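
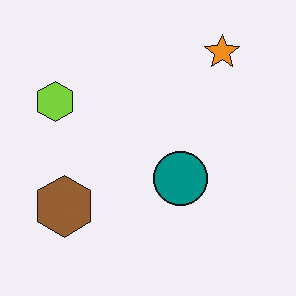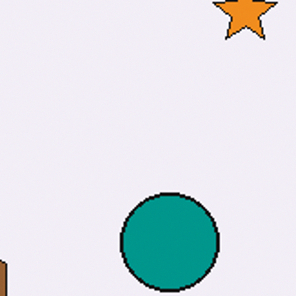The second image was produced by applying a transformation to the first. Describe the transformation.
The image was cropped to a noticeably smaller region and rescaled.

The visible shapes are larger and the field of view is narrower; shapes near the original edges may be partly or wholly outside the frame — a crop-and-rescale.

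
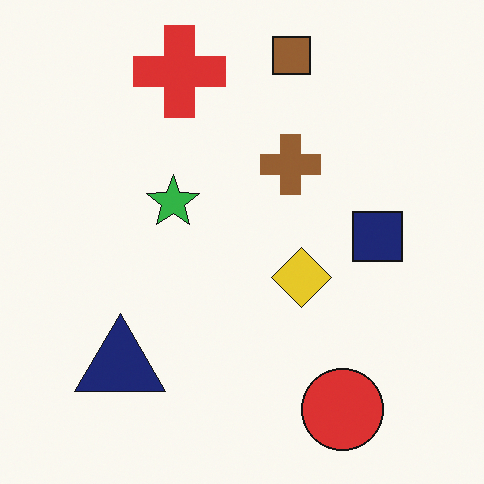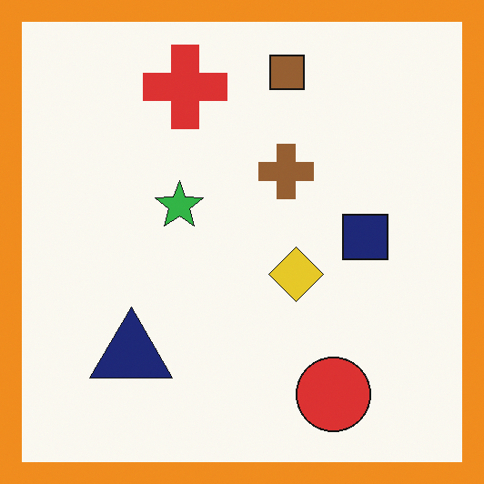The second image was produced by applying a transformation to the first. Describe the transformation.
It was framed with a orange border.

A solid orange frame runs around the edge of the second image, with the content slightly shrunk inside it.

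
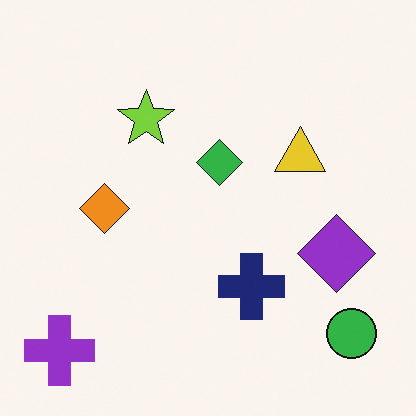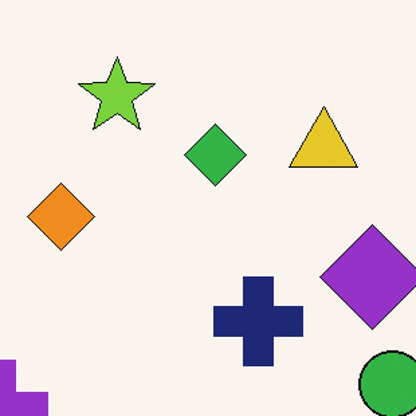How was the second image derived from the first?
This is the original image cropped slightly and scaled back up.

The visible shapes are larger and the field of view is narrower; shapes near the original edges may be partly or wholly outside the frame — a crop-and-rescale.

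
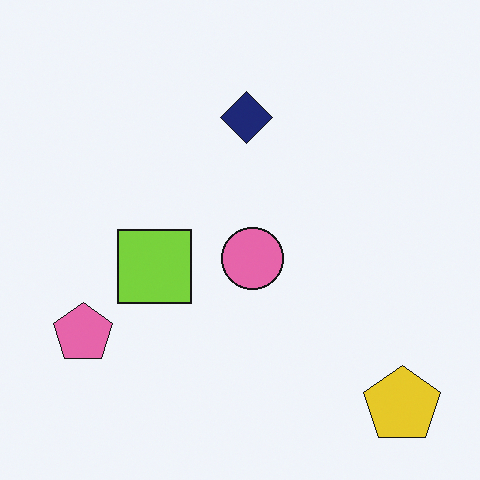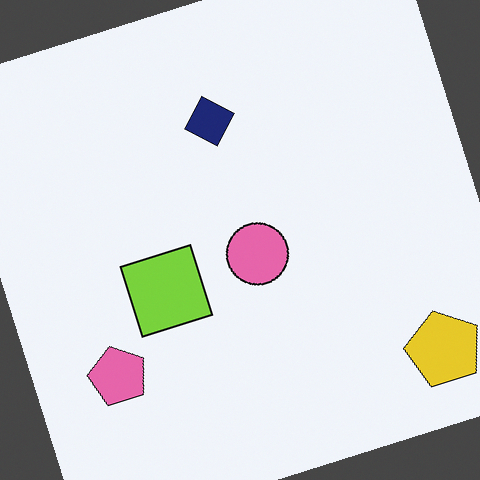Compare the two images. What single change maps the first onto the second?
It was rotated counter-clockwise by a moderate amount.

Every shape is tilted by the same angle and the image corners show triangular fill wedges — a whole-image rotation by a non-right angle.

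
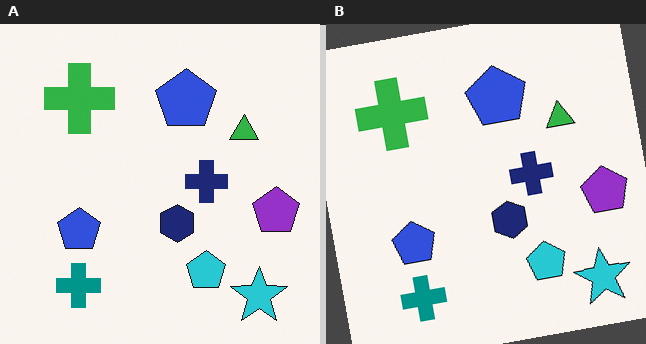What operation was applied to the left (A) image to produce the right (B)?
It was rotated counter-clockwise by a few degrees.

Every shape is tilted by the same angle and the image corners show triangular fill wedges — a whole-image rotation by a non-right angle.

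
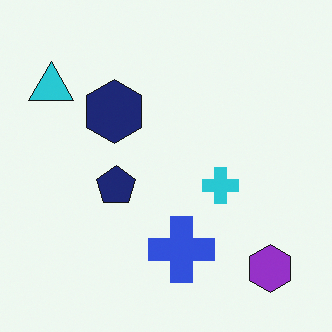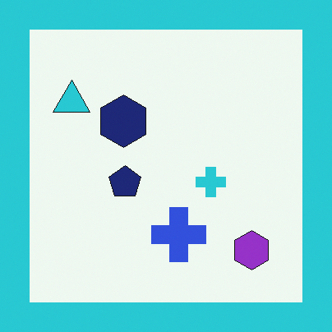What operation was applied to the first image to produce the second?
The transformation is: framed with a cyan border.

A solid cyan frame runs around the edge of the second image, with the content slightly shrunk inside it.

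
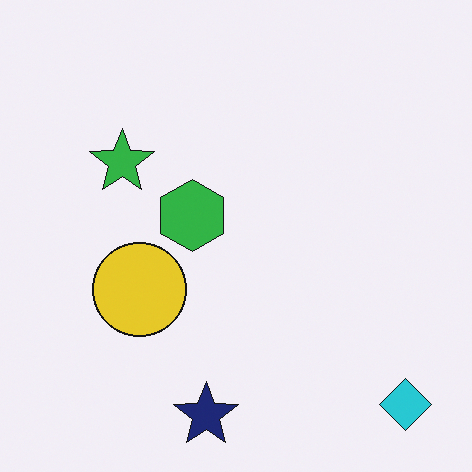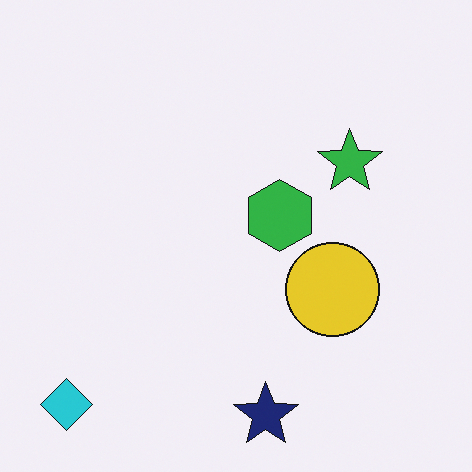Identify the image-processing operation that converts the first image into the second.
The transformation is: flipped horizontally (left ↔ right).

The cyan diamond is in the bottom-right of the first image and the bottom-left of the second — shapes on opposite sides of the vertical midline have swapped in a mirror flip.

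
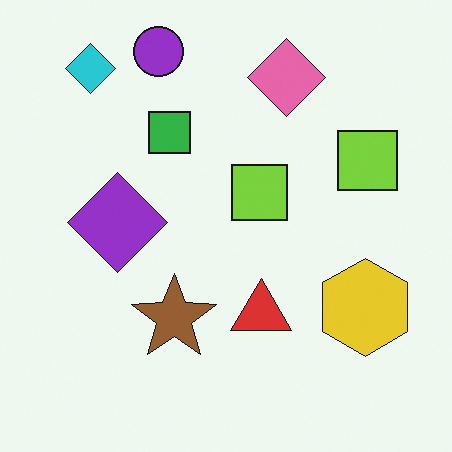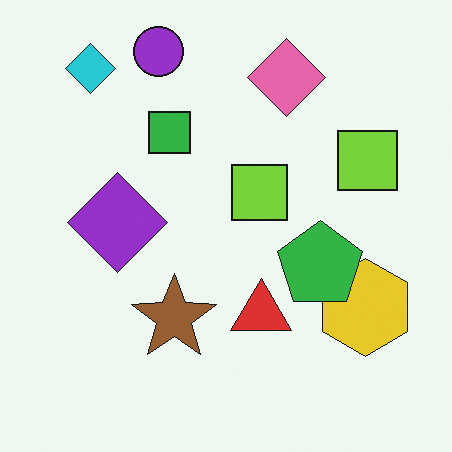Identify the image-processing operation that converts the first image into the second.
The image was overlaid with an additional green pentagon.

A green pentagon appears in the second image that is absent from the first.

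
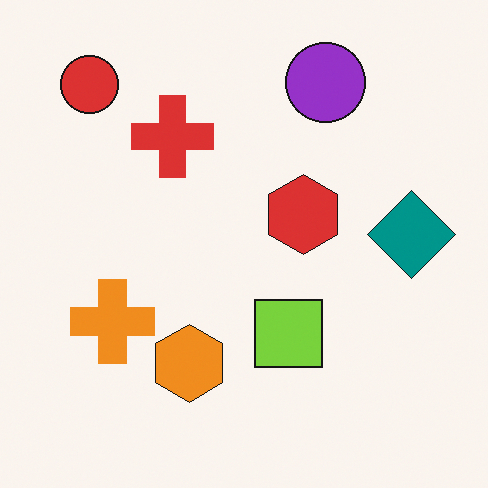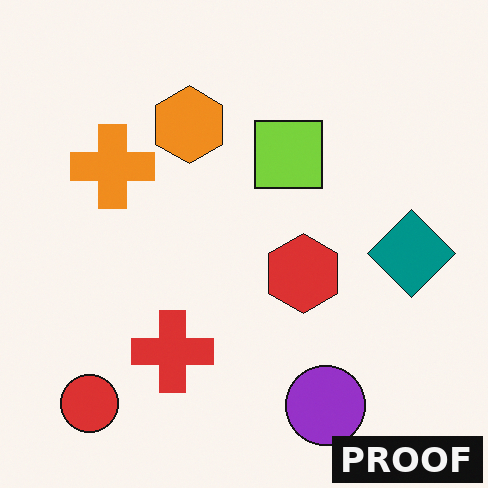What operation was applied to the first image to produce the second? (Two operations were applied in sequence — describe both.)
It was flipped vertically (top ↔ bottom), then watermarked with the text "PROOF" in the lower-right corner.

The purple circle is in the top of the first image and the bottom of the second — shapes on opposite sides of the horizontal midline have swapped in a mirror flip. A dark label reading "PROOF" appears in the lower-right corner.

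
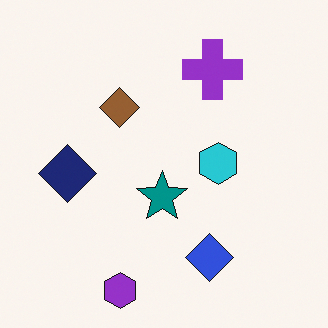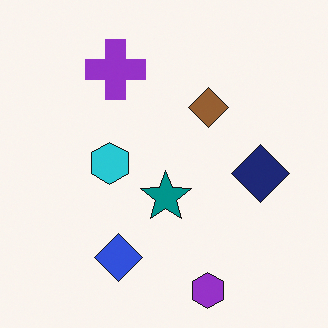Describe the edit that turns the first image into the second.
The image was flipped horizontally (left ↔ right).

The navy diamond is in the left of the first image and the right of the second — shapes on opposite sides of the vertical midline have swapped in a mirror flip.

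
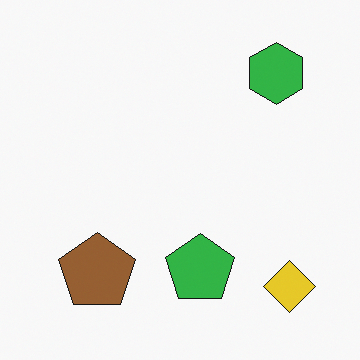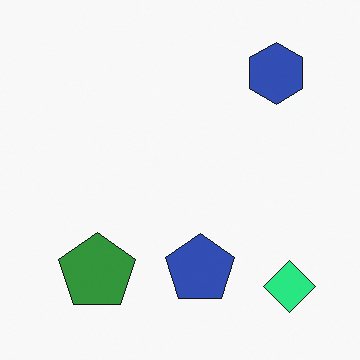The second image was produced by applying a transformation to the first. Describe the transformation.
The second image is the first hue-shifted through roughly a third of the color wheel.

Every shape's color has rotated by the same amount around the hue wheel — a uniform hue shift.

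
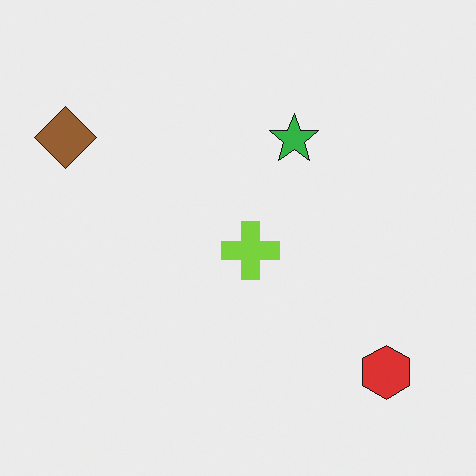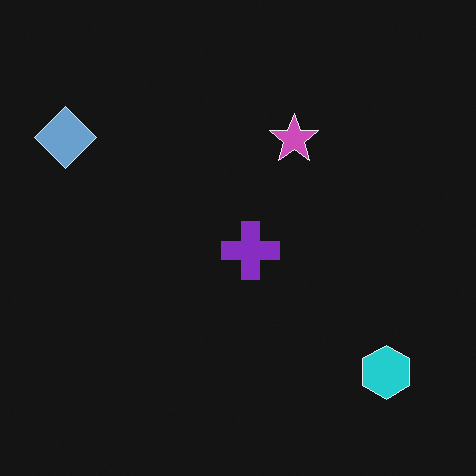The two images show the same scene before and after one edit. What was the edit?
The second image is the first color-inverted (negative).

The light background has become dark and every shape's color is its complement — a photographic negative.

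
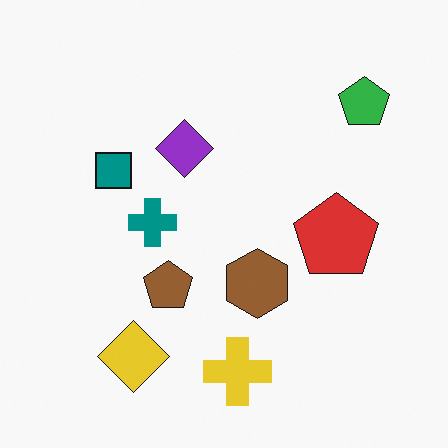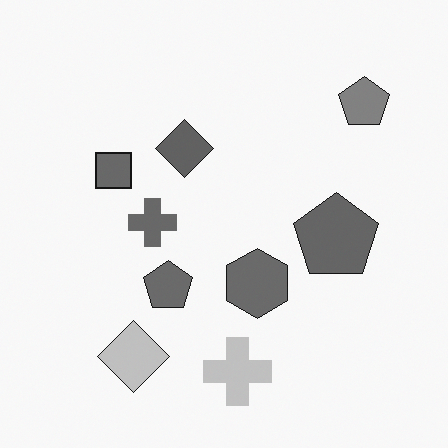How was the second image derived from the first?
The second image is the first converted to grayscale.

All color is removed — every shape is now a shade of grey.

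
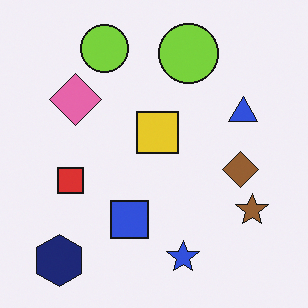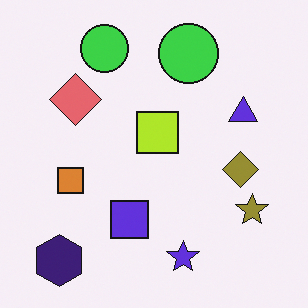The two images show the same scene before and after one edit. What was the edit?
The second image is the first hue-shifted slightly.

Every shape's color has rotated by the same amount around the hue wheel — a uniform hue shift.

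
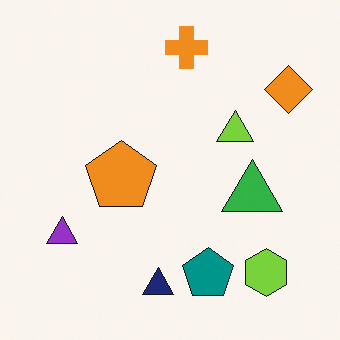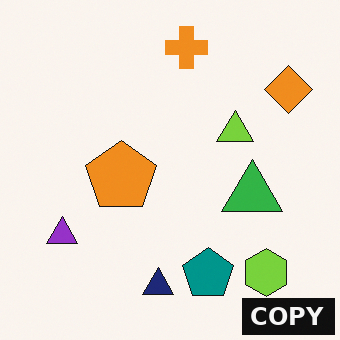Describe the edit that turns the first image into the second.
Watermarked with the text "COPY" in the lower-right corner.

A dark label reading "COPY" appears in the lower-right corner.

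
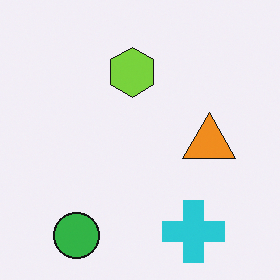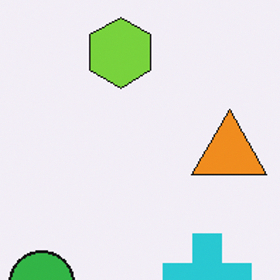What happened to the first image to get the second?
The image was cropped slightly and scaled back up.

The visible shapes are larger and the field of view is narrower; shapes near the original edges may be partly or wholly outside the frame — a crop-and-rescale.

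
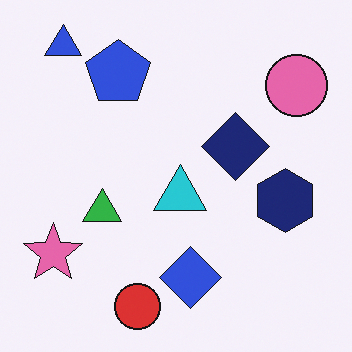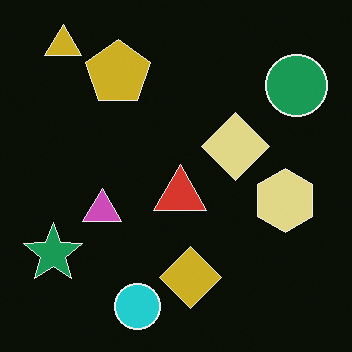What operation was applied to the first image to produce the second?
Color-inverted (negative).

The light background has become dark and every shape's color is its complement — a photographic negative.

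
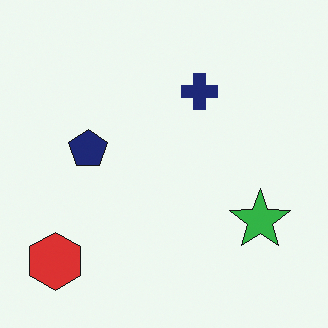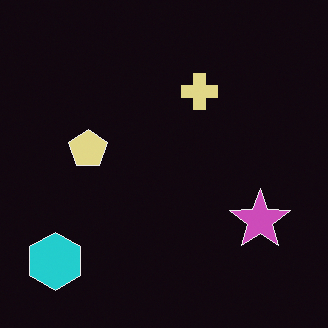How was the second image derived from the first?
It was color-inverted (negative).

The light background has become dark and every shape's color is its complement — a photographic negative.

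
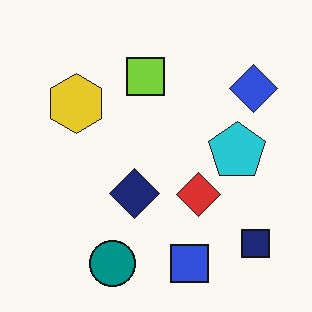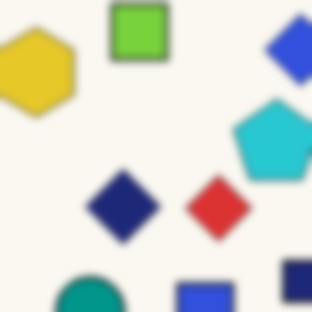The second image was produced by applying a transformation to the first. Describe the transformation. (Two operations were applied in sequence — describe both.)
The transformation is: cropped slightly and scaled back up, then moderately blurred.

The visible shapes are larger and the field of view is narrower; shapes near the original edges may be partly or wholly outside the frame — a crop-and-rescale. Shape edges and outlines are uniformly softened across the whole image.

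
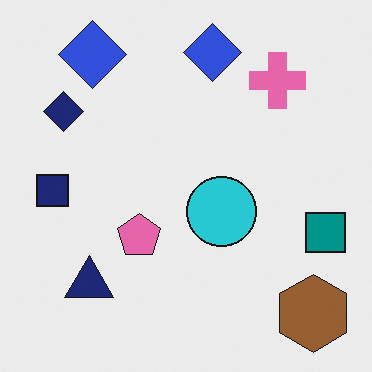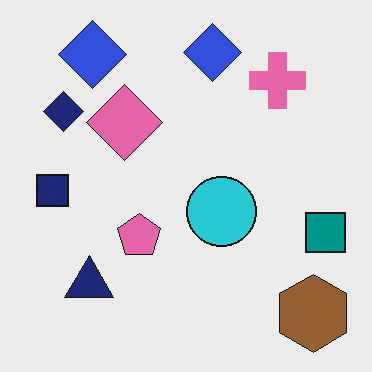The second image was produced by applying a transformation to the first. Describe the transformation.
It was overlaid with an additional pink diamond.

A pink diamond appears in the second image that is absent from the first.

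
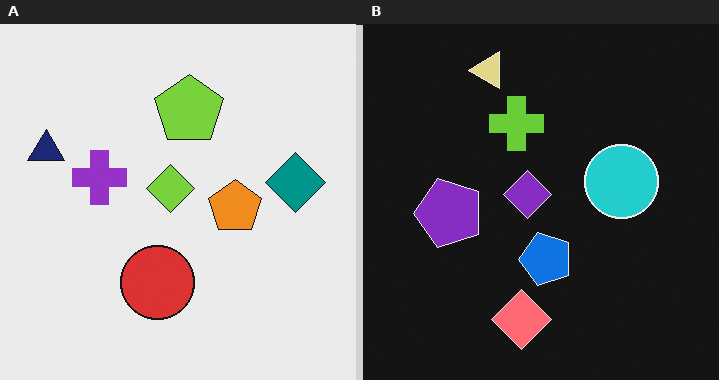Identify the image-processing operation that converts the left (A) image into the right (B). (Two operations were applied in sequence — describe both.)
This is the original image transposed (reflected across the top-left ↔ bottom-right diagonal), then color-inverted (negative).

Shapes have swapped their row and column positions — what was in the top-right is now in the bottom-left — a diagonal reflection. The light background has become dark and every shape's color is its complement — a photographic negative.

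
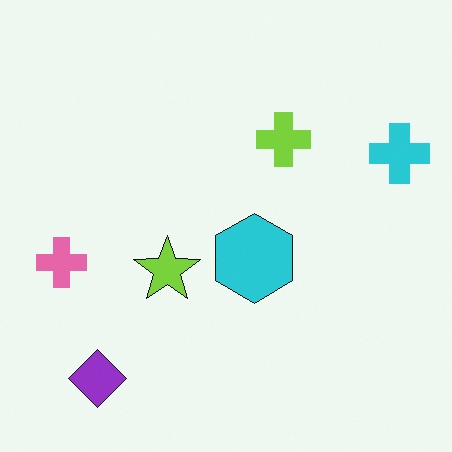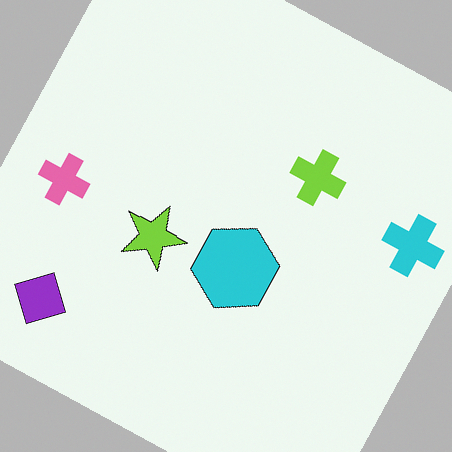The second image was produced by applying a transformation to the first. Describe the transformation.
It was rotated clockwise by a clearly visible amount.

Every shape is tilted by the same angle and the image corners show triangular fill wedges — a whole-image rotation by a non-right angle.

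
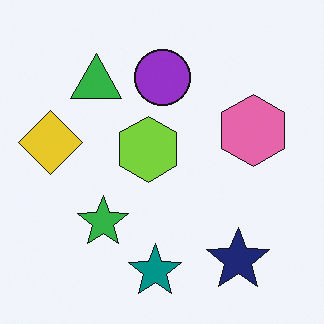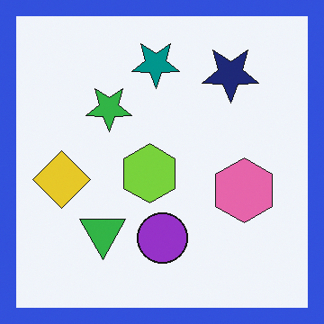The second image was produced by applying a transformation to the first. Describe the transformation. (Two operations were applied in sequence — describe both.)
The transformation is: flipped vertically (top ↔ bottom), then framed with a blue border.

The teal star is in the bottom of the first image and the top of the second — shapes on opposite sides of the horizontal midline have swapped in a mirror flip. A solid blue frame runs around the edge of the second image, with the content slightly shrunk inside it.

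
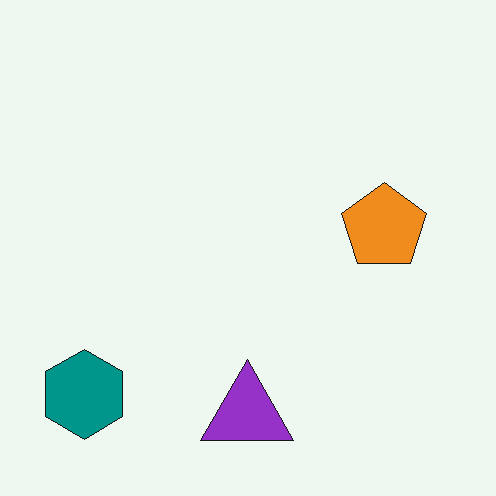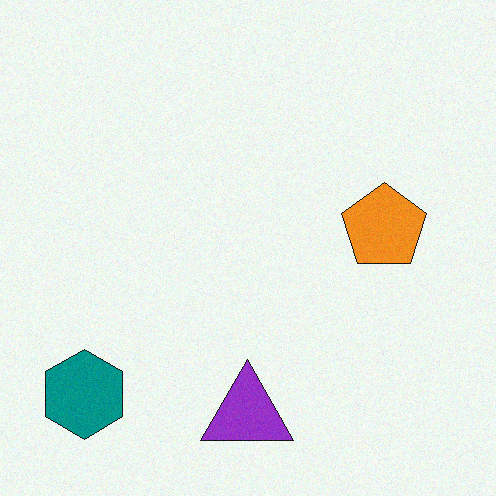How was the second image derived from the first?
It was degraded with a light layer of grain.

Random speckle covers the whole image, including the flat background.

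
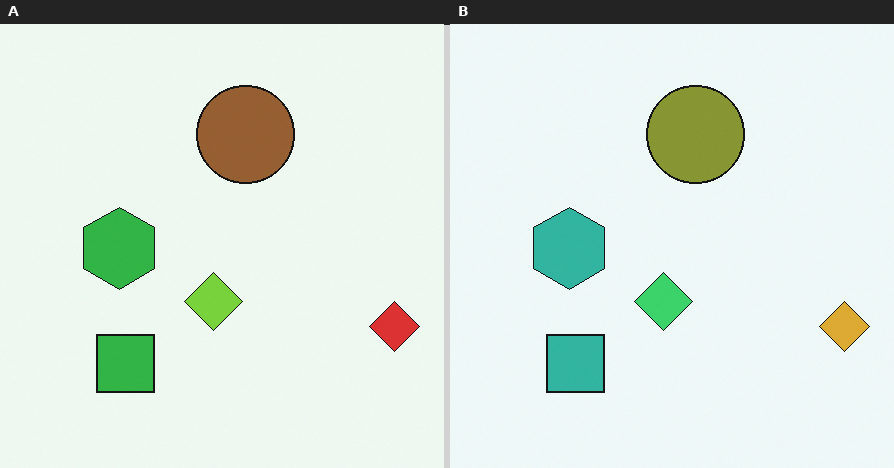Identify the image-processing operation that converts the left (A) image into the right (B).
The right (B) image is the left (A) hue-shifted slightly.

Every shape's color has rotated by the same amount around the hue wheel — a uniform hue shift.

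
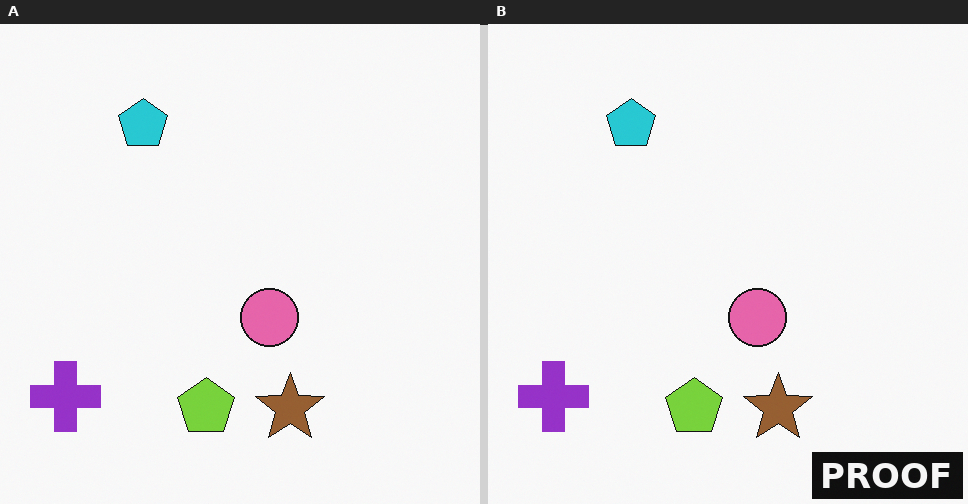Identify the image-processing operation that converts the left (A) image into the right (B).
It was watermarked with the text "PROOF" in the lower-right corner.

A dark label reading "PROOF" appears in the lower-right corner.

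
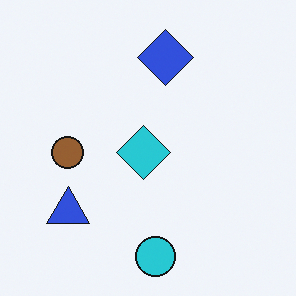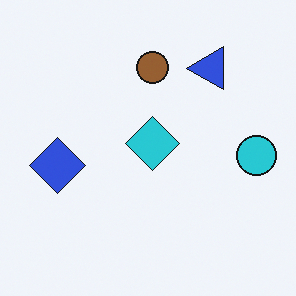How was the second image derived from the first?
The image was transposed (reflected across the top-left ↔ bottom-right diagonal).

Shapes have swapped their row and column positions — what was in the top-right is now in the bottom-left — a diagonal reflection.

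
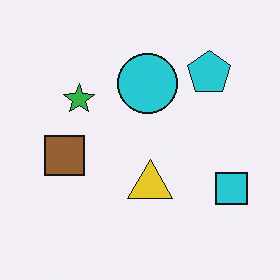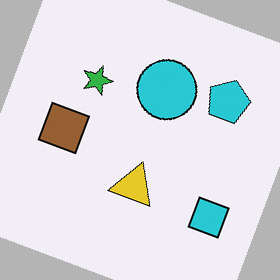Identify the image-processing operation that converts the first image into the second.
It was rotated clockwise by a moderate amount.

Every shape is tilted by the same angle and the image corners show triangular fill wedges — a whole-image rotation by a non-right angle.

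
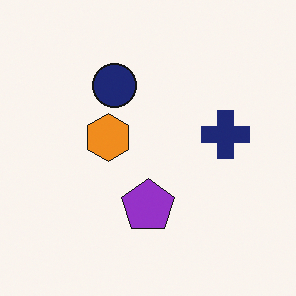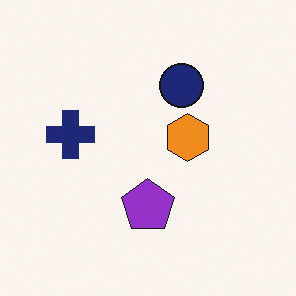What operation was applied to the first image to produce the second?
Flipped horizontally (left ↔ right).

The navy cross is in the right of the first image and the left of the second — shapes on opposite sides of the vertical midline have swapped in a mirror flip.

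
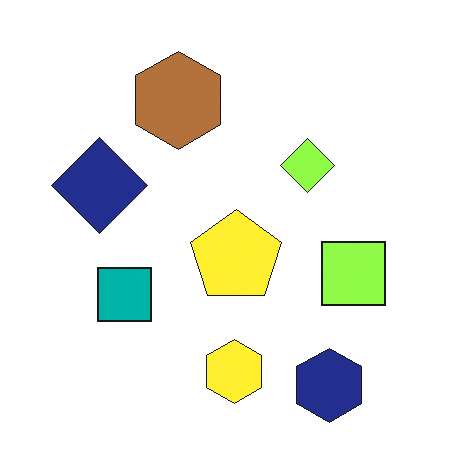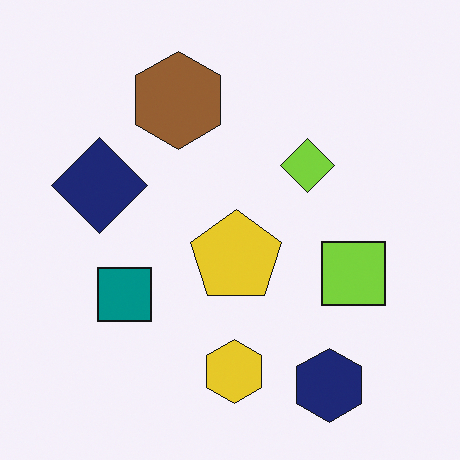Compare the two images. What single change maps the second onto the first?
The first image is the second slightly brightened.

Every pixel — background and shapes alike — is uniformly brightened.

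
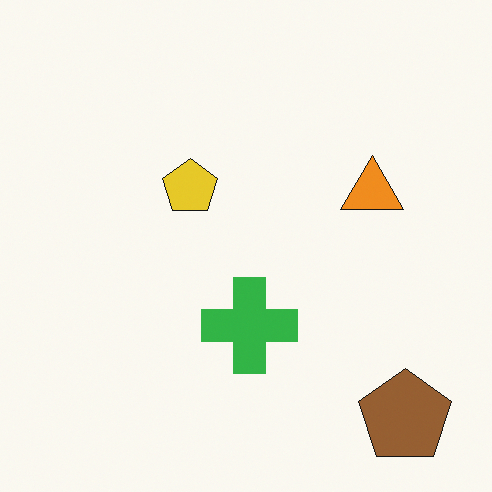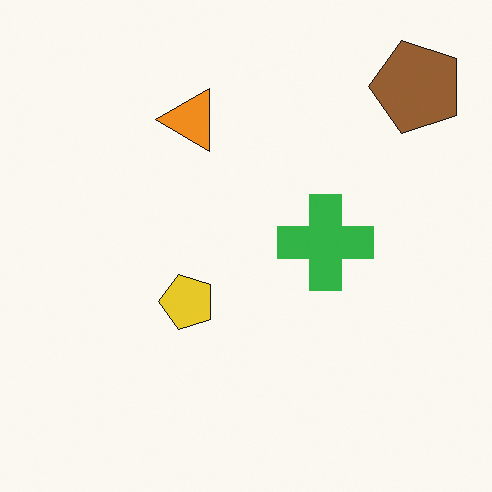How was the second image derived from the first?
It was rotated 90° counter-clockwise.

The brown pentagon sits in the bottom-right of the first image and the top-right of the second — consistent with a whole-image 90° counter-clockwise rotation.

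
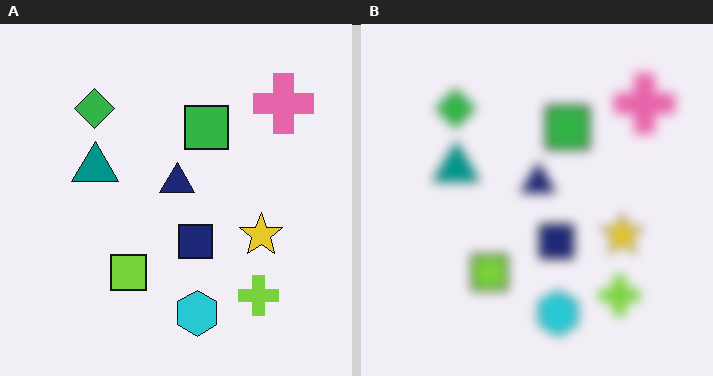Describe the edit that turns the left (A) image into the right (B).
The transformation is: heavily blurred.

Shape edges and outlines are uniformly softened across the whole image.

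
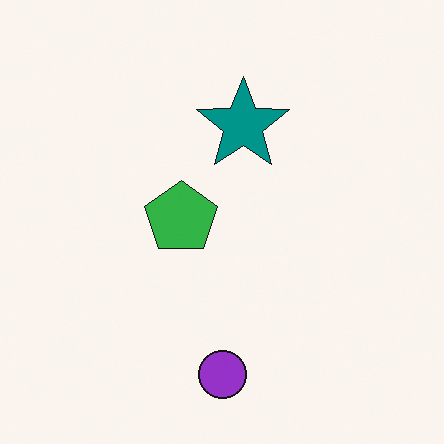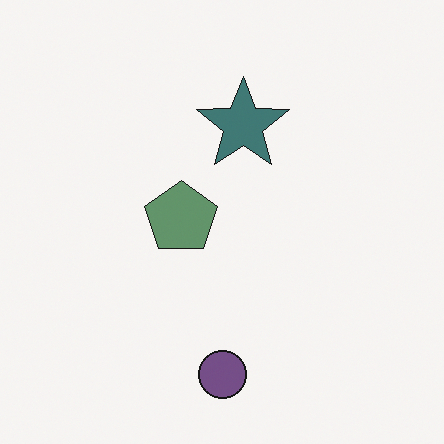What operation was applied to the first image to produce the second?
The second image is the first heavily desaturated.

All colors are more muted and greyish — a global saturation change.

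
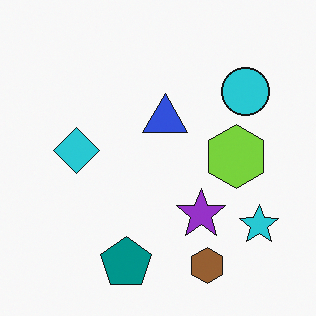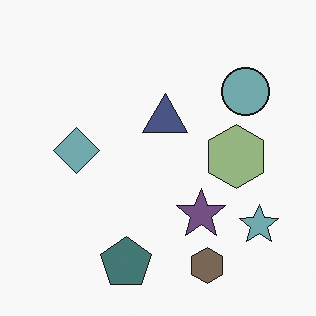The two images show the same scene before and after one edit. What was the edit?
The transformation is: heavily desaturated.

All colors are more muted and greyish — a global saturation change.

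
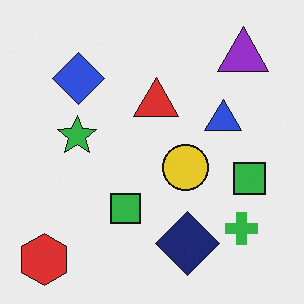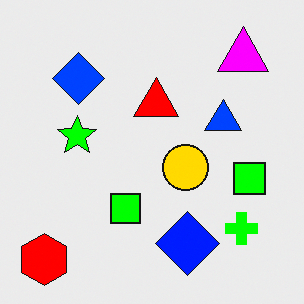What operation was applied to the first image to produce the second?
The second image is the first heavily oversaturated.

All colors are more vivid — a global saturation change.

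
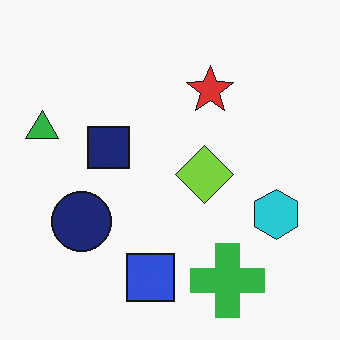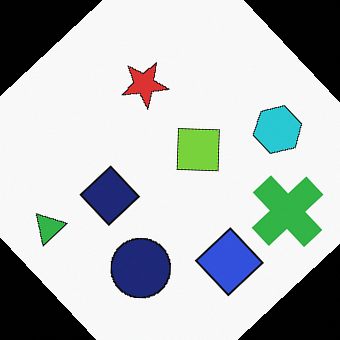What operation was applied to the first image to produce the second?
The image was rotated counter-clockwise by a large amount — several tens of degrees.

Every shape is tilted by the same angle and the image corners show triangular fill wedges — a whole-image rotation by a non-right angle.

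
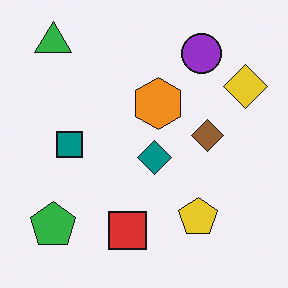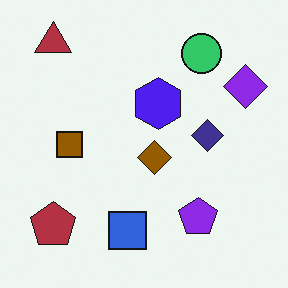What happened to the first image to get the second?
The image was hue-shifted by a large amount.

Every shape's color has rotated by the same amount around the hue wheel — a uniform hue shift.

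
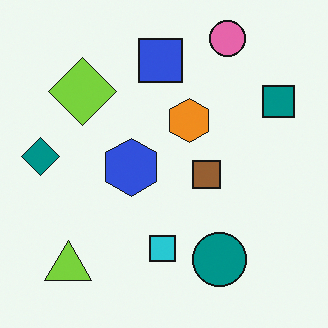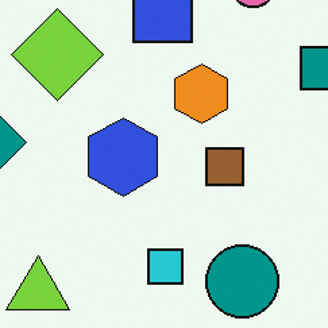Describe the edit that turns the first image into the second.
The transformation is: cropped slightly and scaled back up.

The visible shapes are larger and the field of view is narrower; shapes near the original edges may be partly or wholly outside the frame — a crop-and-rescale.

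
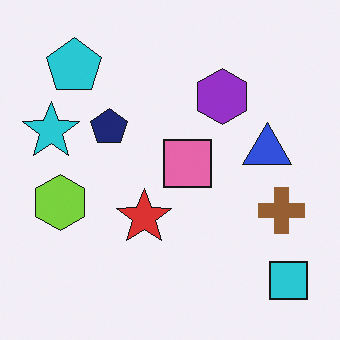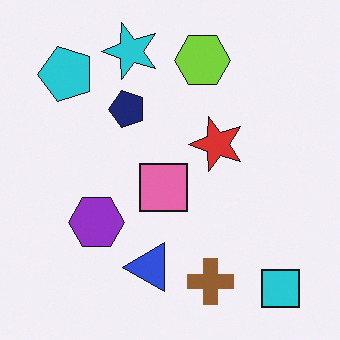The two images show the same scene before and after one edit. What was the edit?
This is the original image transposed (reflected across the top-left ↔ bottom-right diagonal).

Shapes have swapped their row and column positions — what was in the top-right is now in the bottom-left — a diagonal reflection.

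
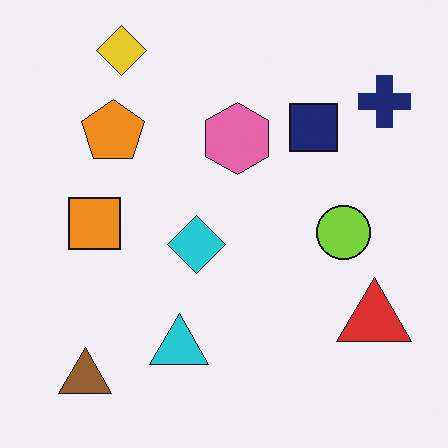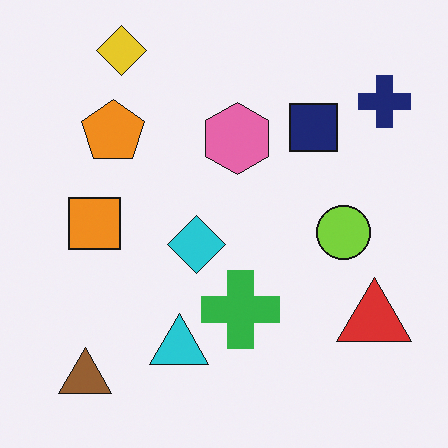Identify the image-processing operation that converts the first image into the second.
The transformation is: overlaid with an additional green cross.

A green cross appears in the second image that is absent from the first.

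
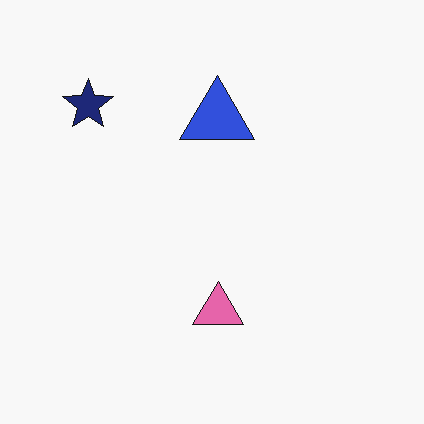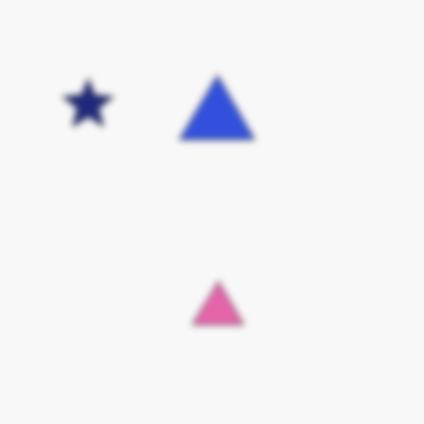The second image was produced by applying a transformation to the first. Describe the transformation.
This is the original image noticeably gaussian-blurred.

Shape edges and outlines are uniformly softened across the whole image.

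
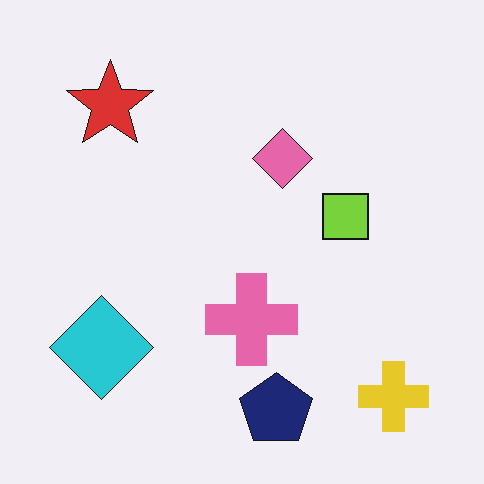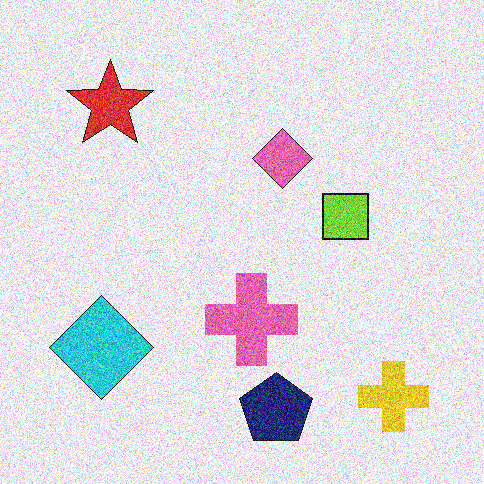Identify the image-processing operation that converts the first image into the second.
It was degraded with strong gaussian noise.

Random speckle covers the whole image, including the flat background.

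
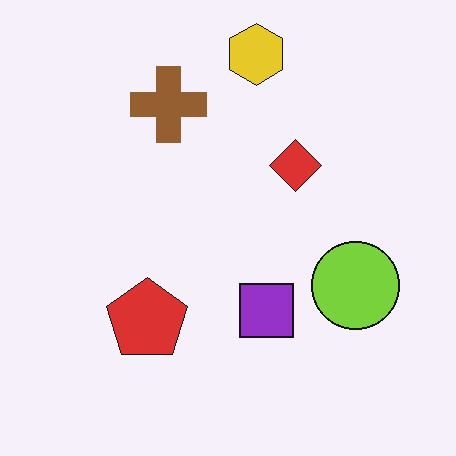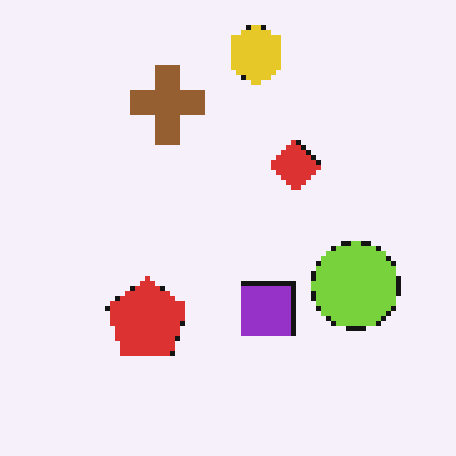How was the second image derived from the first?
This is the original image lightly pixelated (a mild mosaic effect).

Shapes are reduced to large square blocks; fine edges and outlines are lost — a downscale-then-upscale (mosaic) effect.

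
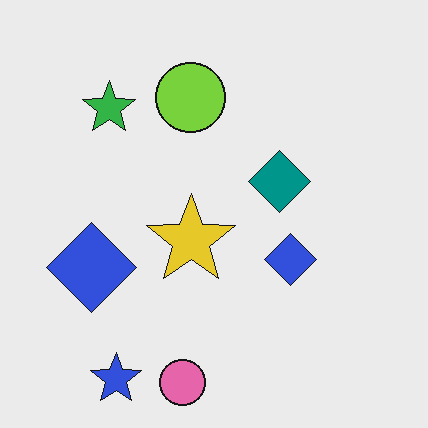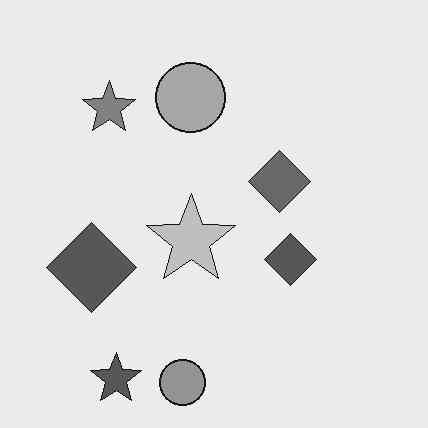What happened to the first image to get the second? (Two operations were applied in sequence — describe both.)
It was converted to grayscale, then JPEG-compressed with visible artifacts.

All color is removed — every shape is now a shade of grey. Blocky 8×8 compression artifacts appear around shape edges and the flat background shows ringing — characteristic JPEG degradation.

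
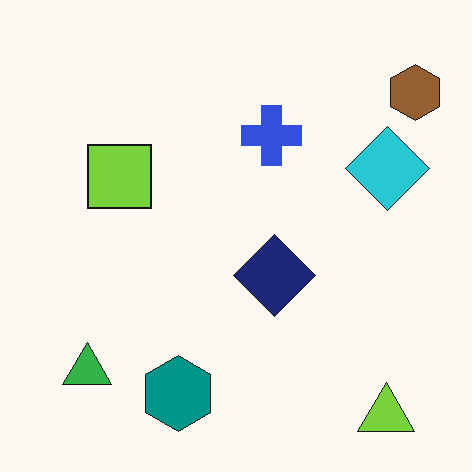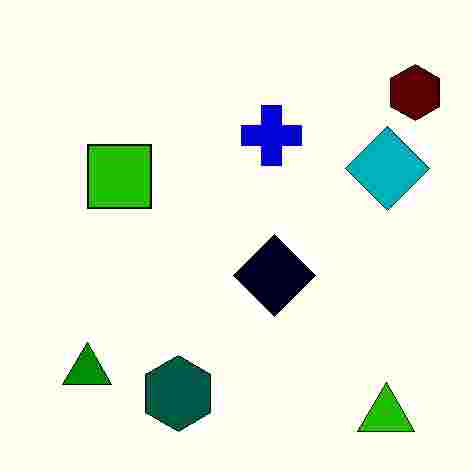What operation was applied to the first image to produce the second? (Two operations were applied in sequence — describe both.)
The image was given much higher contrast, then heavily JPEG-compressed with obvious blocking artifacts.

Tones are pushed away from mid-grey across the whole image — a global contrast change. Blocky 8×8 compression artifacts appear around shape edges and the flat background shows ringing — characteristic JPEG degradation.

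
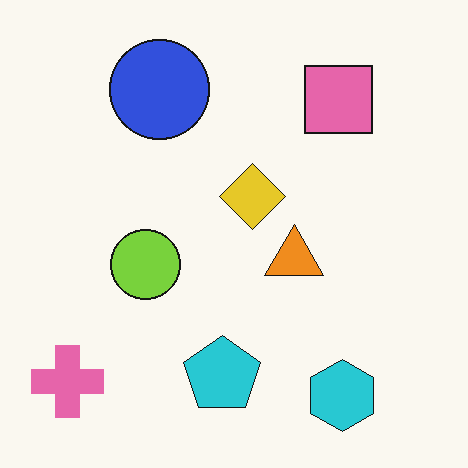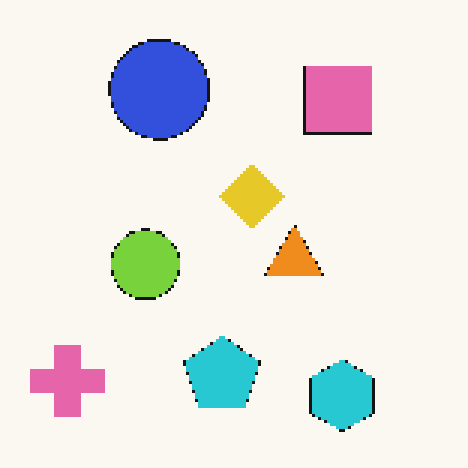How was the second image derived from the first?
The transformation is: lightly pixelated (a mild mosaic effect).

Shapes are reduced to large square blocks; fine edges and outlines are lost — a downscale-then-upscale (mosaic) effect.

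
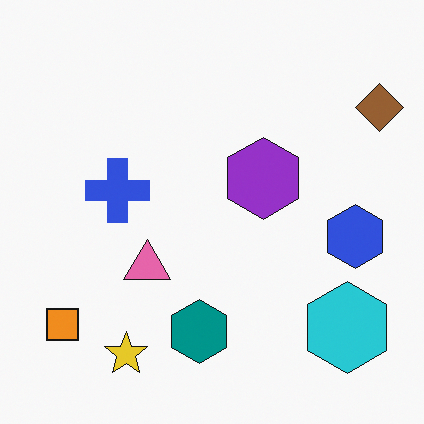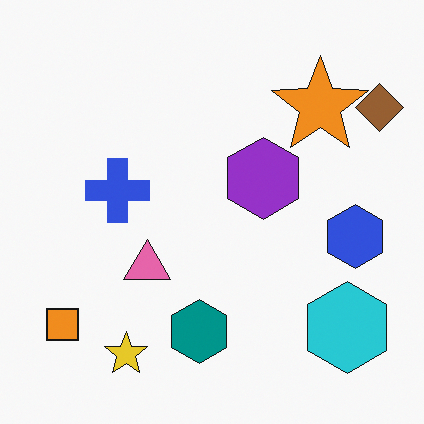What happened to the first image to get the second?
This is the original image overlaid with an additional orange star.

An orange star appears in the second image that is absent from the first.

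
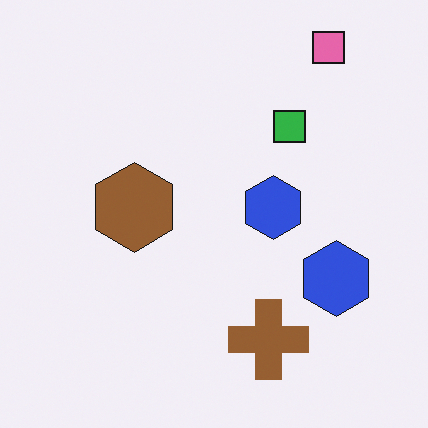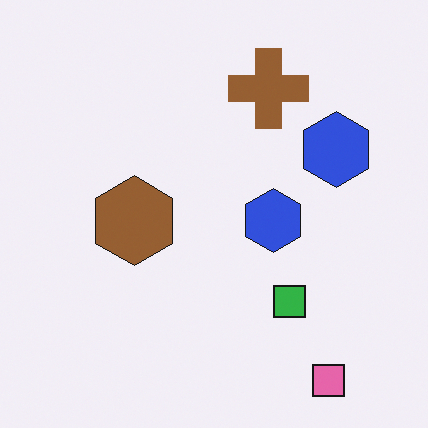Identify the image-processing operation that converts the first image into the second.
Flipped vertically (top ↔ bottom).

The pink square is in the top-right of the first image and the bottom-right of the second — shapes on opposite sides of the horizontal midline have swapped in a mirror flip.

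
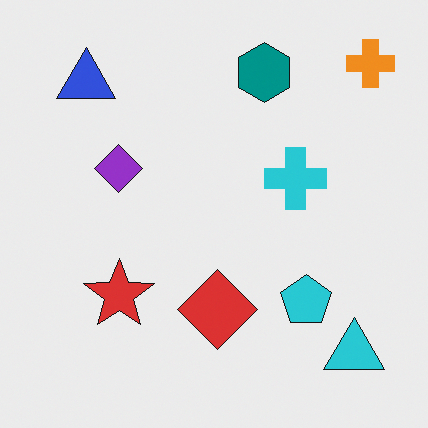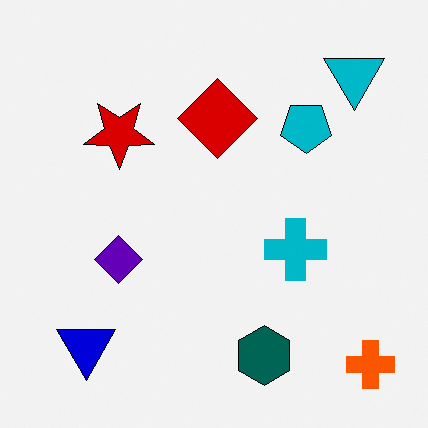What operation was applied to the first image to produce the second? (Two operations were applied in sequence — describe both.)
This is the original image flipped vertically (top ↔ bottom), then given much higher contrast.

The orange cross is in the top-right of the first image and the bottom-right of the second — shapes on opposite sides of the horizontal midline have swapped in a mirror flip. Tones are pushed away from mid-grey across the whole image — a global contrast change.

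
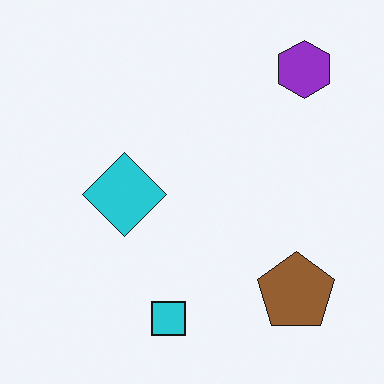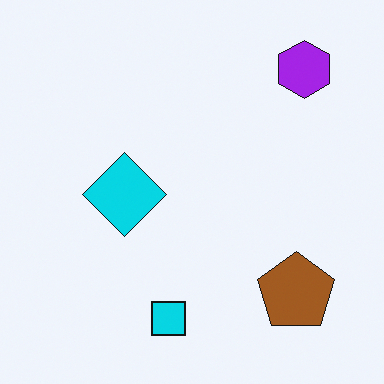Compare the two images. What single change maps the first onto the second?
The second image is the first slightly oversaturated.

All colors are more vivid — a global saturation change.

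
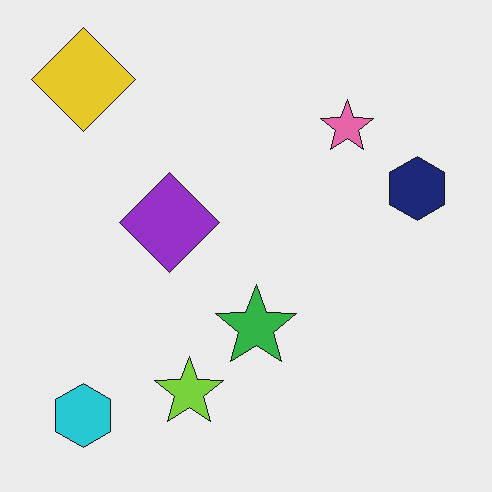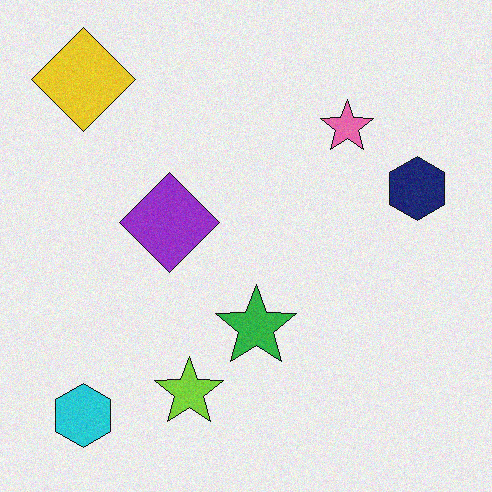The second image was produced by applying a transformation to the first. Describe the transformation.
Degraded with subtle gaussian noise.

Random speckle covers the whole image, including the flat background.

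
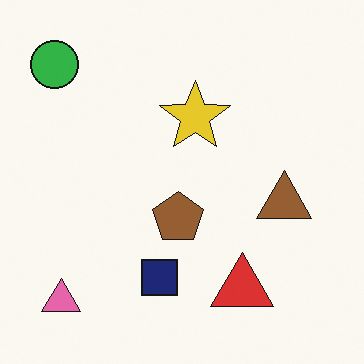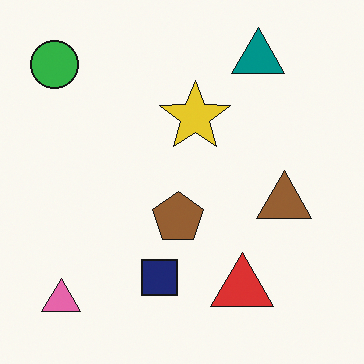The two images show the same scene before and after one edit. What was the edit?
The image was overlaid with an additional teal triangle.

A teal triangle appears in the second image that is absent from the first.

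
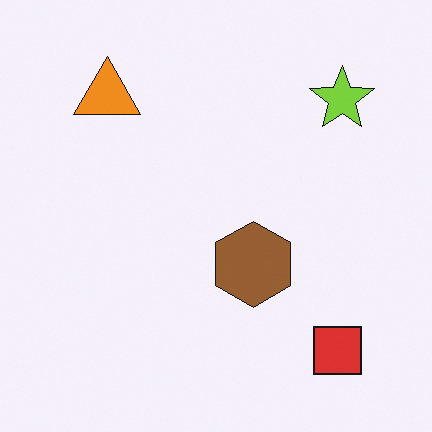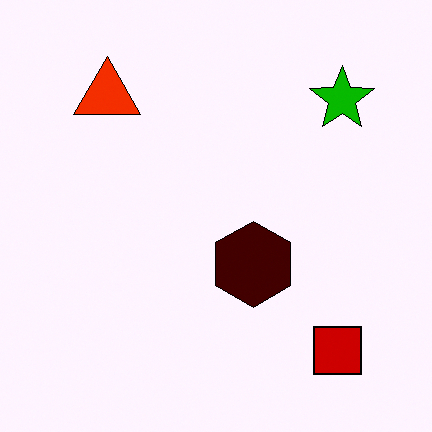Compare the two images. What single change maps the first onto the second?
The second image is the first boosted in contrast.

Tones are pushed away from mid-grey across the whole image — a global contrast change.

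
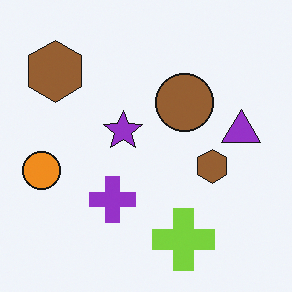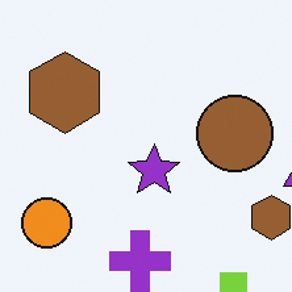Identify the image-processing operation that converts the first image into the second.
The second image is the first cropped to a modestly smaller region and rescaled.

The visible shapes are larger and the field of view is narrower; shapes near the original edges may be partly or wholly outside the frame — a crop-and-rescale.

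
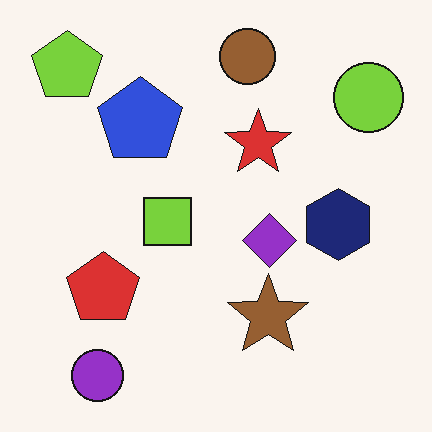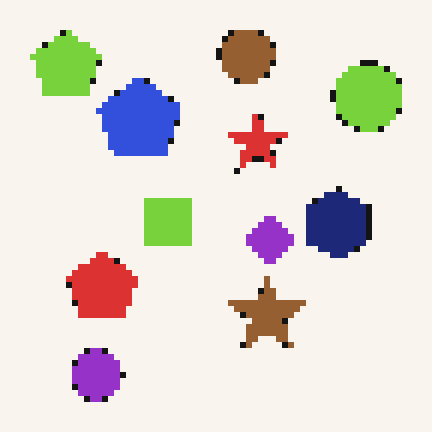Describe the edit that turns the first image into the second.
This is the original image pixelated into visible square blocks.

Shapes are reduced to large square blocks; fine edges and outlines are lost — a downscale-then-upscale (mosaic) effect.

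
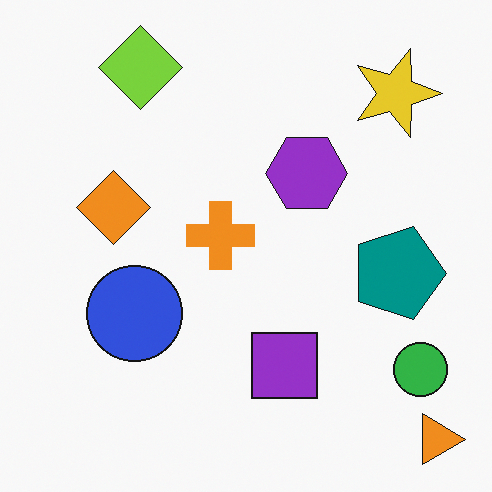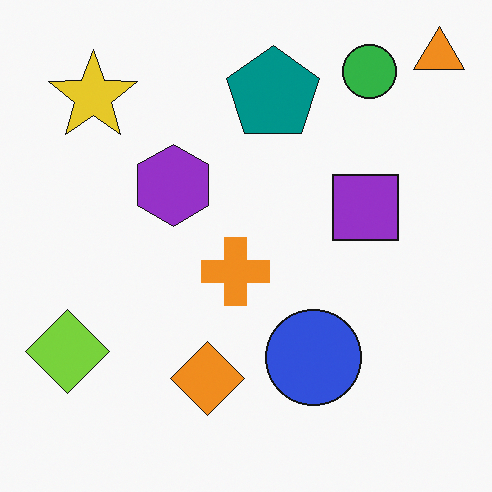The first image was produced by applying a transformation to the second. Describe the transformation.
The first image is the second rotated 90° clockwise.

The orange triangle sits in the top-right of the second image and the bottom-right of the first — consistent with a whole-image 90° clockwise rotation.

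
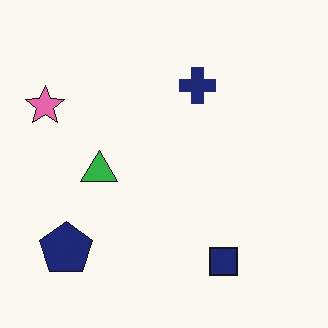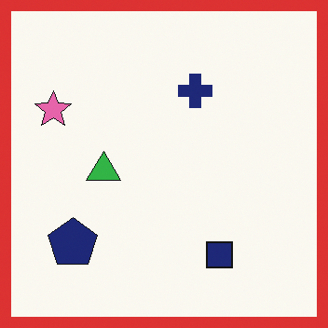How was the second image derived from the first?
The image was framed with a red border.

A solid red frame runs around the edge of the second image, with the content slightly shrunk inside it.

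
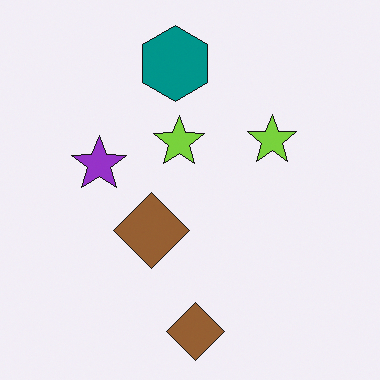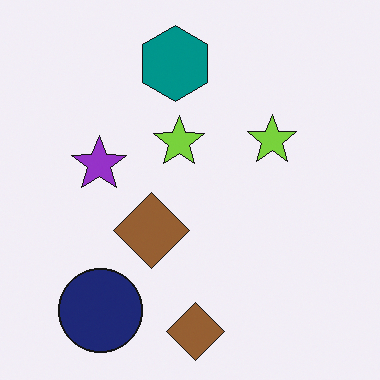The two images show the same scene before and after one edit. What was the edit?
Overlaid with an additional navy circle.

A navy circle appears in the second image that is absent from the first.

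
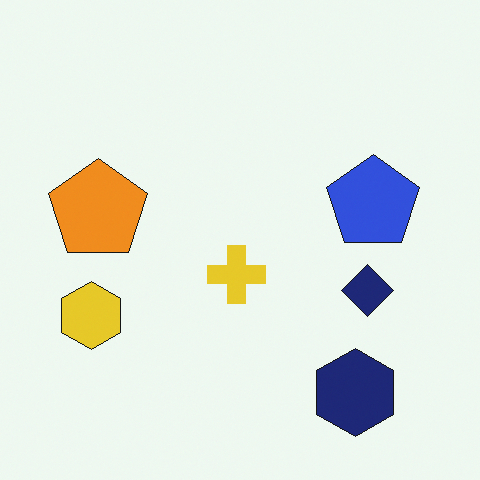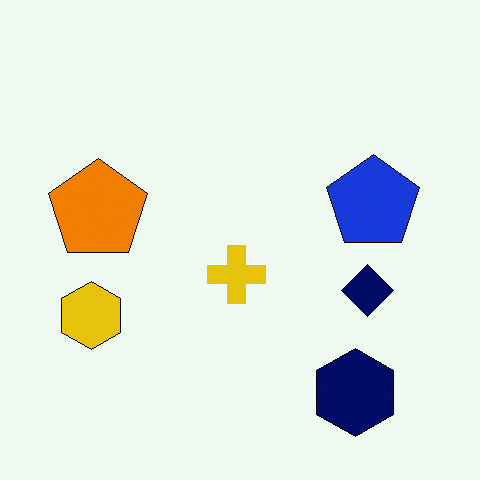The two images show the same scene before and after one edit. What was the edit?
The transformation is: given slightly increased contrast.

Tones are pushed away from mid-grey across the whole image — a global contrast change.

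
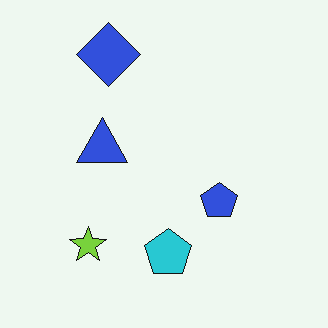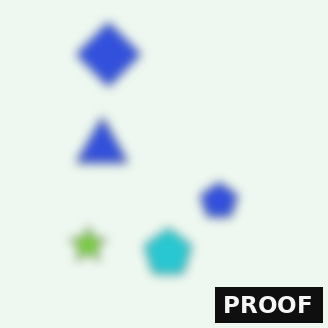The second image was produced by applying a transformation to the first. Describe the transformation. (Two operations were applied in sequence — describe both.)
The image was strongly gaussian-blurred, then watermarked with the text "PROOF" in the lower-right corner.

Shape edges and outlines are uniformly softened across the whole image. A dark label reading "PROOF" appears in the lower-right corner.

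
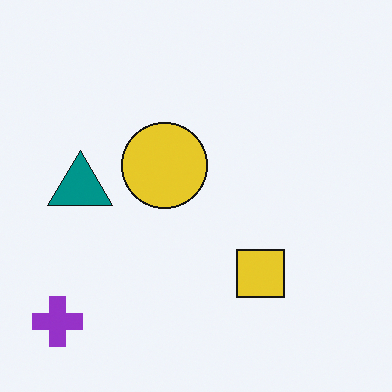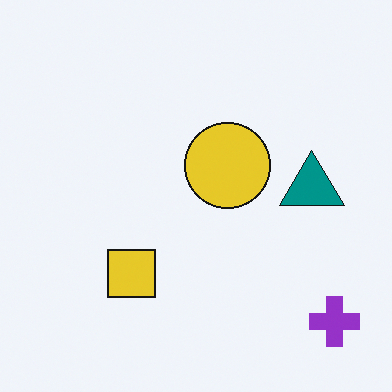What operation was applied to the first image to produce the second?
It was flipped horizontally (left ↔ right).

The purple cross is in the bottom-left of the first image and the bottom-right of the second — shapes on opposite sides of the vertical midline have swapped in a mirror flip.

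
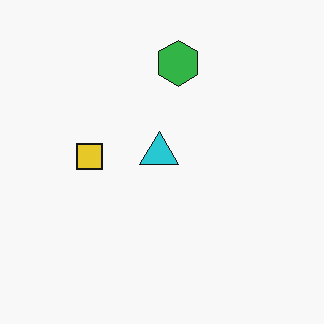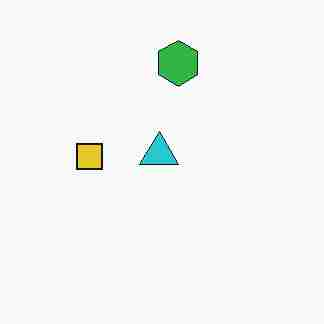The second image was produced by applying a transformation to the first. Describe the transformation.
The image was degraded with heavy JPEG compression.

Blocky 8×8 compression artifacts appear around shape edges and the flat background shows ringing — characteristic JPEG degradation.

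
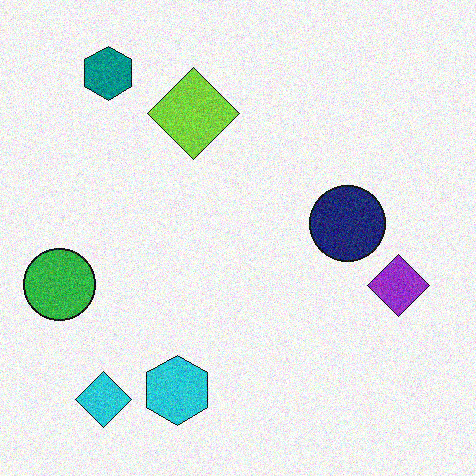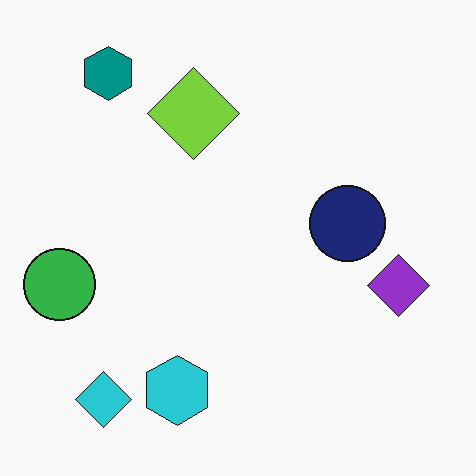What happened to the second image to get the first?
Degraded with moderate additive noise.

Random speckle covers the whole image, including the flat background.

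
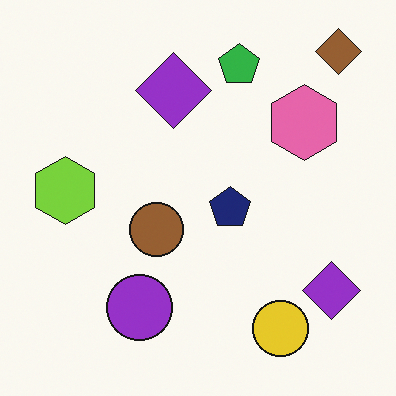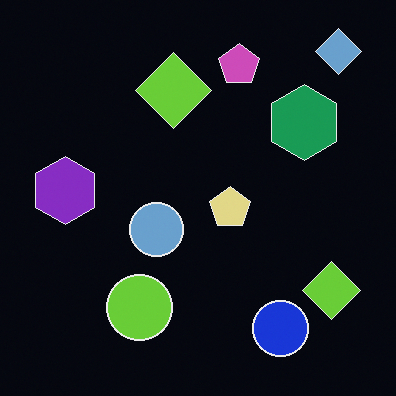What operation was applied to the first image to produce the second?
Color-inverted (negative).

The light background has become dark and every shape's color is its complement — a photographic negative.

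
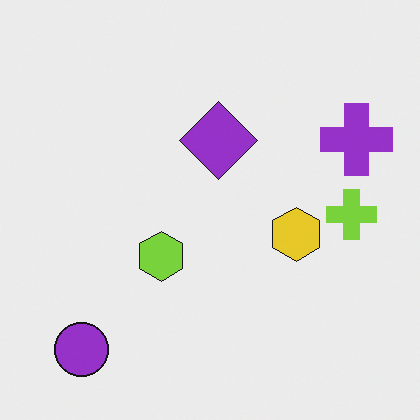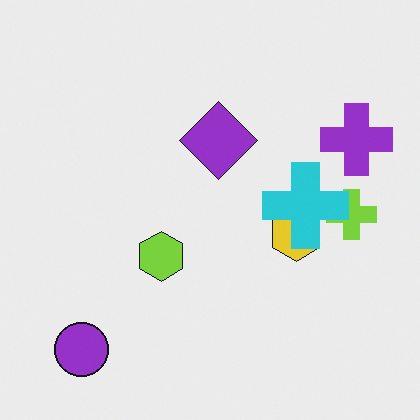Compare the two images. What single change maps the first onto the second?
It was overlaid with an additional cyan cross.

A cyan cross appears in the second image that is absent from the first.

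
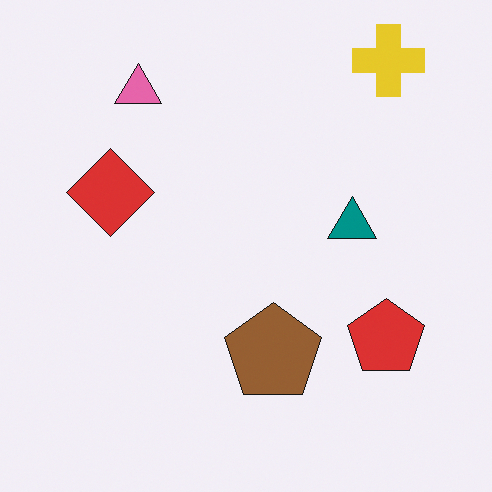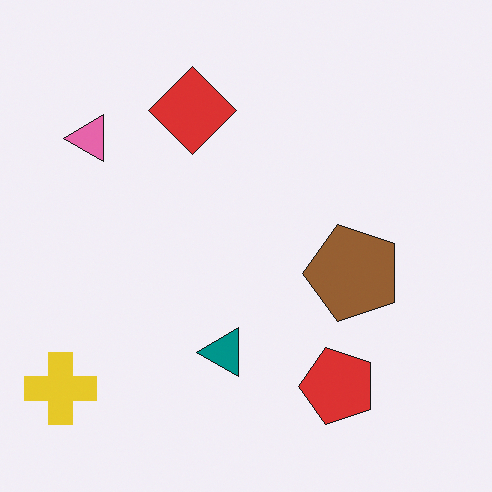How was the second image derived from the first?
The transformation is: transposed (reflected across the top-left ↔ bottom-right diagonal).

Shapes have swapped their row and column positions — what was in the top-right is now in the bottom-left — a diagonal reflection.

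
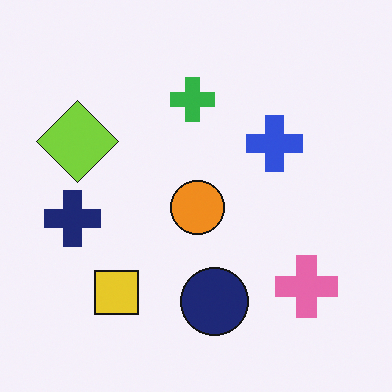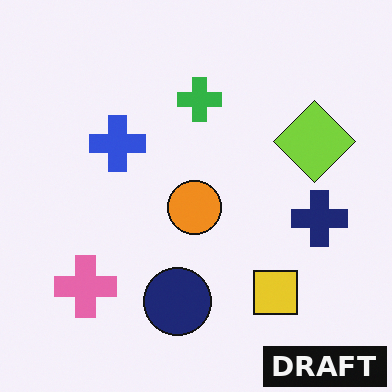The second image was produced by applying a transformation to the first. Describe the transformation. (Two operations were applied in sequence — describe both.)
Flipped horizontally (left ↔ right), then watermarked with the text "DRAFT" in the lower-right corner.

The navy cross is in the left of the first image and the right of the second — shapes on opposite sides of the vertical midline have swapped in a mirror flip. A dark label reading "DRAFT" appears in the lower-right corner.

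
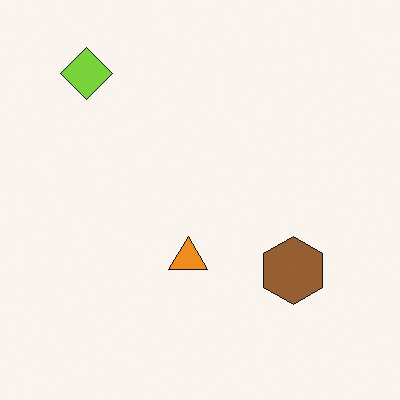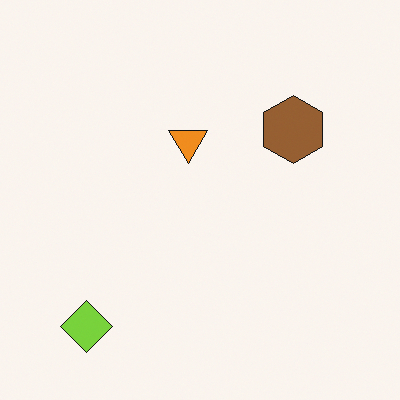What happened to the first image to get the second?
It was flipped vertically (top ↔ bottom).

The lime diamond is in the top-left of the first image and the bottom-left of the second — shapes on opposite sides of the horizontal midline have swapped in a mirror flip.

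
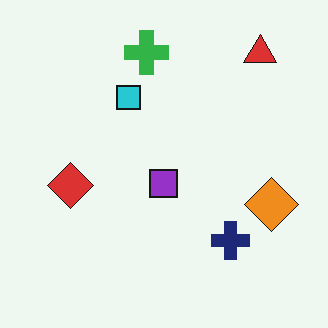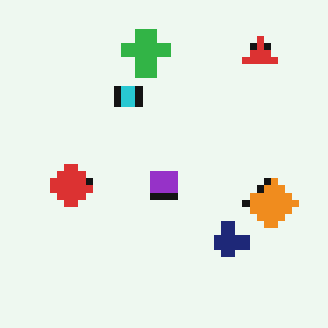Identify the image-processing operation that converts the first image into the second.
It was pixelated into visible square blocks.

Shapes are reduced to large square blocks; fine edges and outlines are lost — a downscale-then-upscale (mosaic) effect.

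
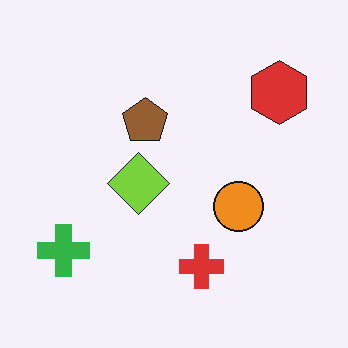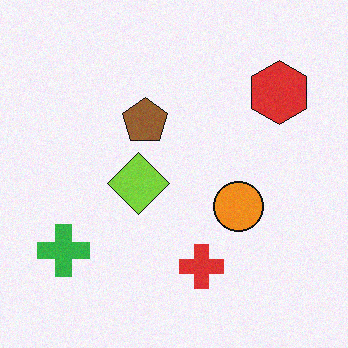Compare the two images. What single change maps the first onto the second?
Degraded with a light layer of grain.

Random speckle covers the whole image, including the flat background.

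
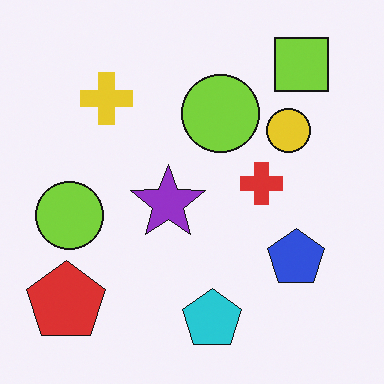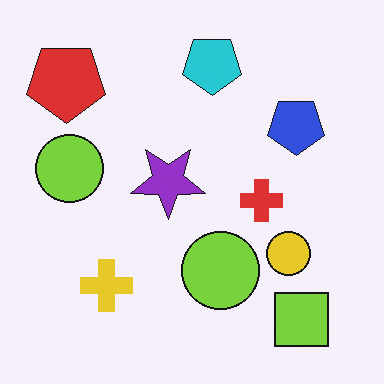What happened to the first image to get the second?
Flipped vertically (top ↔ bottom).

The lime square is in the top-right of the first image and the bottom-right of the second — shapes on opposite sides of the horizontal midline have swapped in a mirror flip.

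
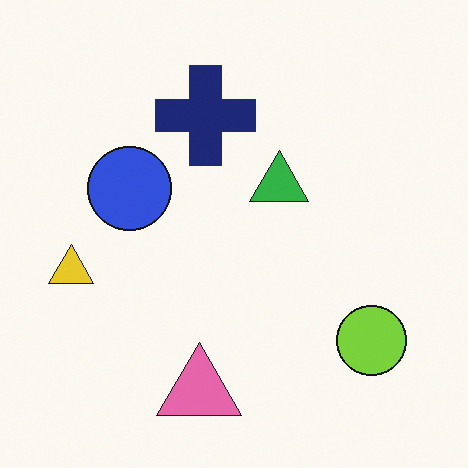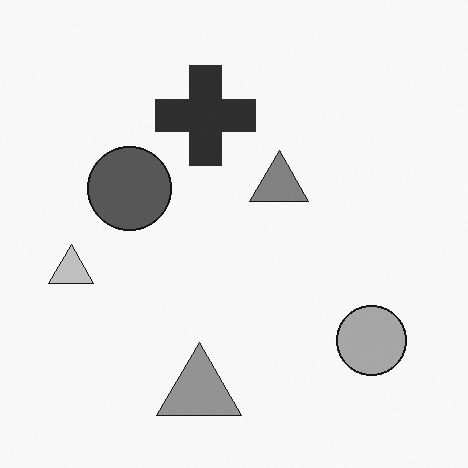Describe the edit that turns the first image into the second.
The transformation is: converted to grayscale.

All color is removed — every shape is now a shade of grey.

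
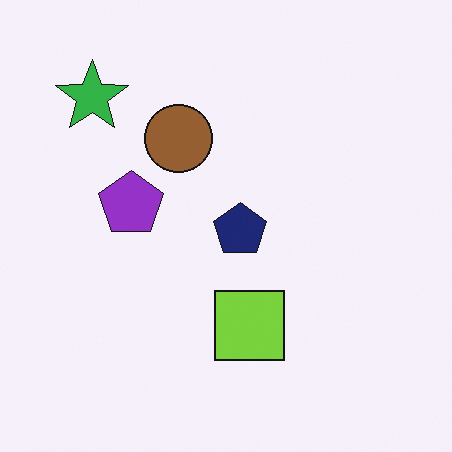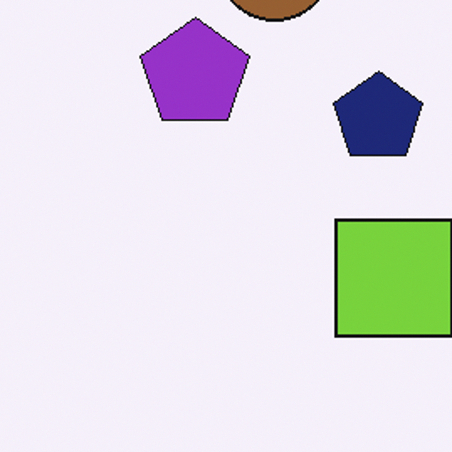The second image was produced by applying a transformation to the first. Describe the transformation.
This is the original image cropped tightly and scaled back up.

The visible shapes are larger and the field of view is narrower; shapes near the original edges may be partly or wholly outside the frame — a crop-and-rescale.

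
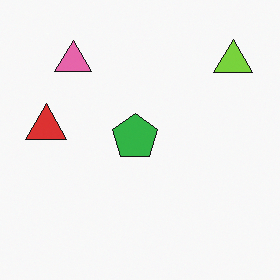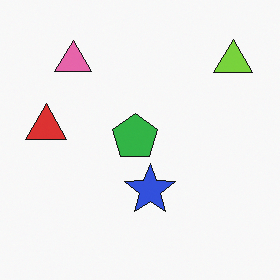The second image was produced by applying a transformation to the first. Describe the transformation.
This is the original image overlaid with an additional blue star.

A blue star appears in the second image that is absent from the first.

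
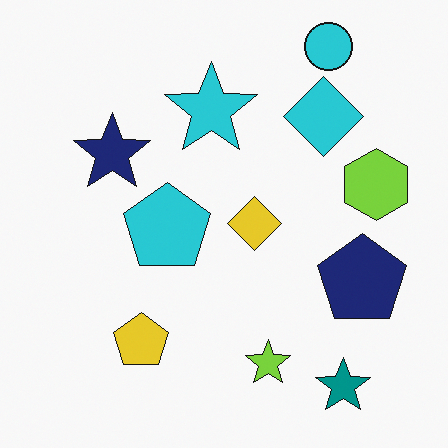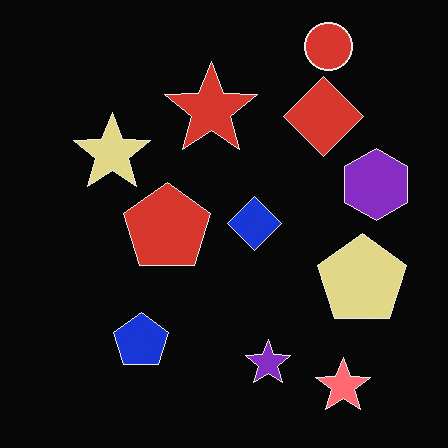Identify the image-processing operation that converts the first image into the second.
The transformation is: color-inverted (negative).

The light background has become dark and every shape's color is its complement — a photographic negative.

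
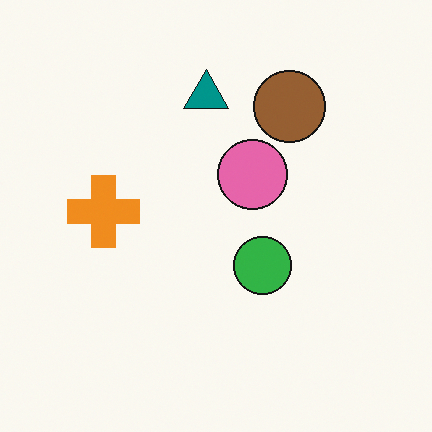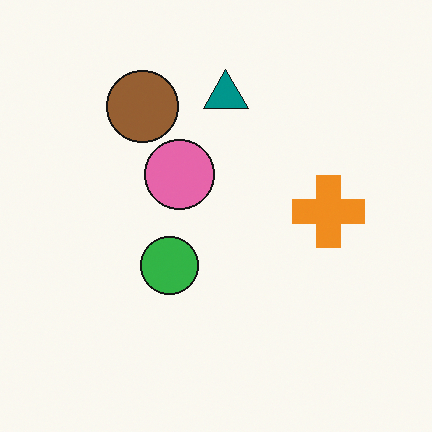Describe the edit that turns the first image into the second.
The second image is the first flipped horizontally (left ↔ right).

The orange cross is in the left of the first image and the right of the second — shapes on opposite sides of the vertical midline have swapped in a mirror flip.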